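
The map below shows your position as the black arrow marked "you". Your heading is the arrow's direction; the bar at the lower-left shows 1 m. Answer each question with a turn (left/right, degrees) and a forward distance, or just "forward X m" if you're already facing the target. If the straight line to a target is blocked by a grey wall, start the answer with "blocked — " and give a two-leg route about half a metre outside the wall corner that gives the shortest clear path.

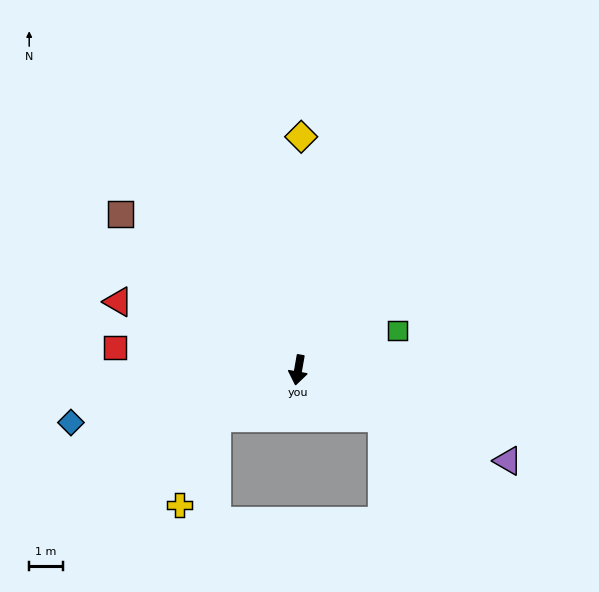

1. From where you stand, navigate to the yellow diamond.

turn right 171°, forward 6.9 m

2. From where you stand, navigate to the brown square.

turn right 121°, forward 7.0 m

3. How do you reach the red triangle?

turn right 101°, forward 5.7 m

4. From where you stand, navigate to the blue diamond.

turn right 67°, forward 6.9 m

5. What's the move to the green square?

turn left 121°, forward 3.2 m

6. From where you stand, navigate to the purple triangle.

turn left 76°, forward 6.7 m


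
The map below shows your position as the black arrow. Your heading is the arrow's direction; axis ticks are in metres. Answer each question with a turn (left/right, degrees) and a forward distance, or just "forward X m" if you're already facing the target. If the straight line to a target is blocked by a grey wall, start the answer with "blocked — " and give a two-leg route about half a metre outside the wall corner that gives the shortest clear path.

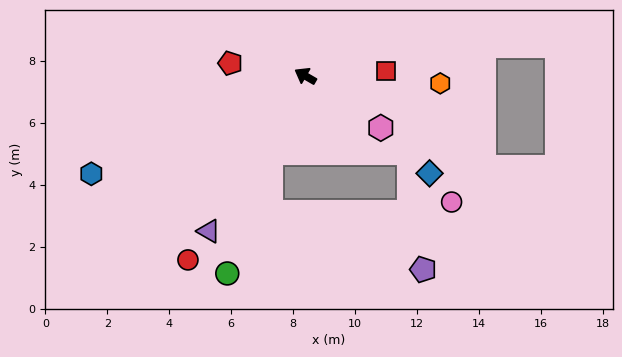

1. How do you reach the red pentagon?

turn left 20°, forward 2.5 m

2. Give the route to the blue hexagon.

turn left 55°, forward 7.6 m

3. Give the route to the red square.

turn right 146°, forward 2.6 m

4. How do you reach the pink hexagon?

turn left 175°, forward 3.0 m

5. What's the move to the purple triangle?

turn left 88°, forward 5.9 m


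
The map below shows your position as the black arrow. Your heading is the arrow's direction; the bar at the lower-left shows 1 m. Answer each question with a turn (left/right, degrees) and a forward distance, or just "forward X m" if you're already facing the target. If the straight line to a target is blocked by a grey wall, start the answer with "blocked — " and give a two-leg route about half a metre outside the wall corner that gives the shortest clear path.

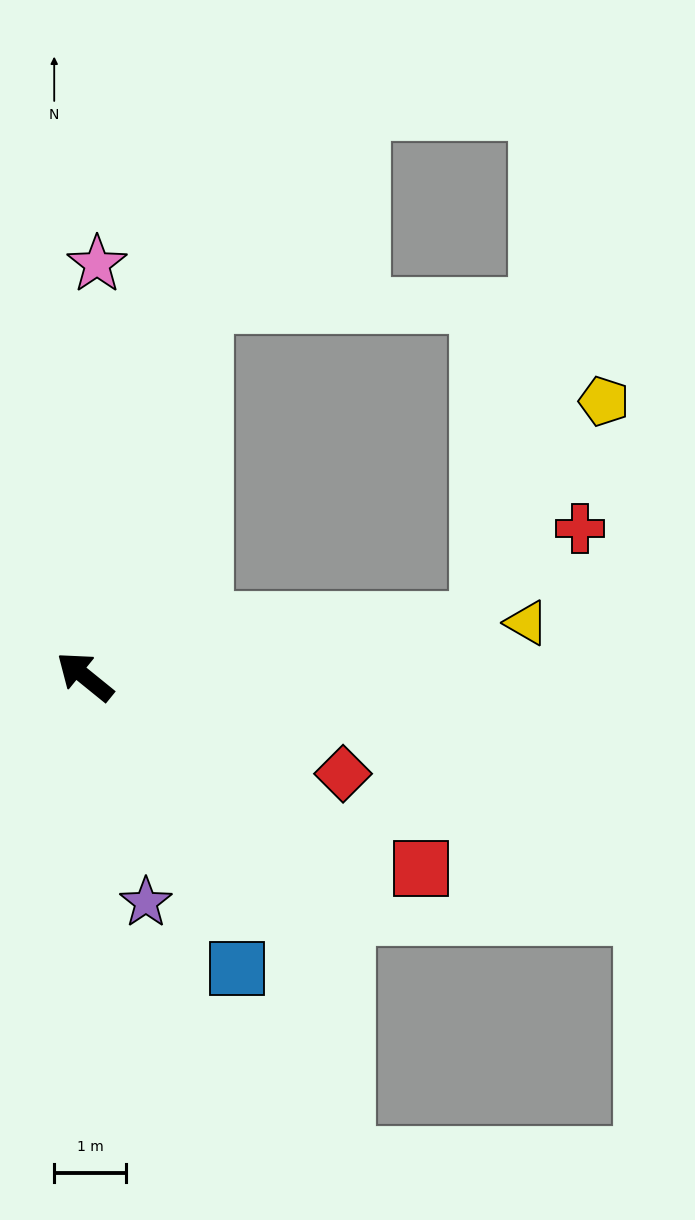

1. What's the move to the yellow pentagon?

blocked — turn right 133°, forward 5.5 m, then turn left 53°, forward 3.5 m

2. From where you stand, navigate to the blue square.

turn left 157°, forward 4.6 m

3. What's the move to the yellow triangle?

turn right 134°, forward 6.2 m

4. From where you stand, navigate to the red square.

turn right 171°, forward 5.4 m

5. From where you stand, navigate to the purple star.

turn left 144°, forward 3.3 m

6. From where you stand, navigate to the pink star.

turn right 53°, forward 5.7 m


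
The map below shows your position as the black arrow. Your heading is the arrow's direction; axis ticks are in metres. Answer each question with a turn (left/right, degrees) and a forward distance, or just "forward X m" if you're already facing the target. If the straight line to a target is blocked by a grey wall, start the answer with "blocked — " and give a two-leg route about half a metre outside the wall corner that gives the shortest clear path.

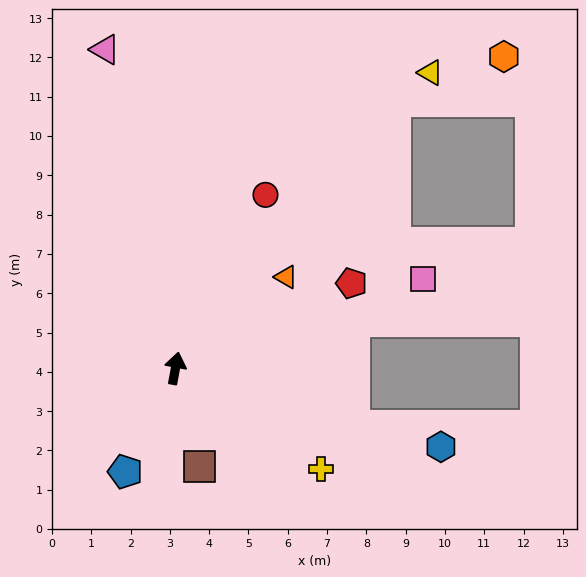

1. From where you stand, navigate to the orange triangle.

turn right 40°, forward 3.6 m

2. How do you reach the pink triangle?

turn left 23°, forward 8.3 m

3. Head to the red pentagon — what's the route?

turn right 54°, forward 5.0 m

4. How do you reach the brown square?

turn right 155°, forward 2.6 m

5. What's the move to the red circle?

turn right 17°, forward 5.0 m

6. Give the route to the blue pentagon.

turn left 165°, forward 2.9 m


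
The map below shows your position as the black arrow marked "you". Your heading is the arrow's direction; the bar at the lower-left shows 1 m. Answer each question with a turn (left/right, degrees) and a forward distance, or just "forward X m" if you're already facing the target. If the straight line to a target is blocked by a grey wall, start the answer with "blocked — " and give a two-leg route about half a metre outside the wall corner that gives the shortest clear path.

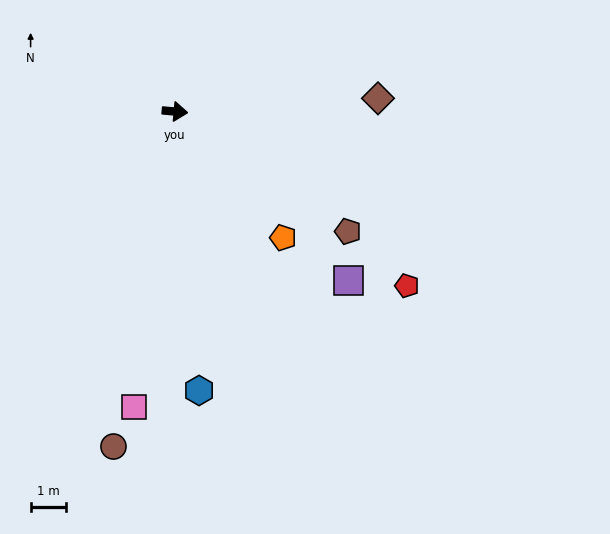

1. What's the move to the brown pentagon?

turn right 30°, forward 5.9 m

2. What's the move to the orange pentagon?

turn right 44°, forward 4.7 m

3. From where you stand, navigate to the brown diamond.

turn left 9°, forward 5.7 m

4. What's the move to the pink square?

turn right 93°, forward 8.4 m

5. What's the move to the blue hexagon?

turn right 80°, forward 7.9 m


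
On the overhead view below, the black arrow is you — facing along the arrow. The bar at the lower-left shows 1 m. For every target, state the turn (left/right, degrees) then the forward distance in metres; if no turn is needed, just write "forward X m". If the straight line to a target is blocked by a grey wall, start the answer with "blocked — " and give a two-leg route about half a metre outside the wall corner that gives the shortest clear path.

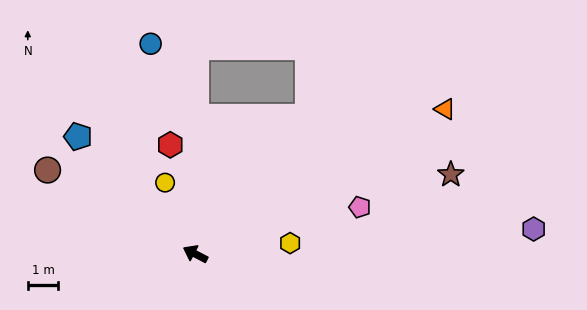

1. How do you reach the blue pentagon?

turn right 18°, forward 5.4 m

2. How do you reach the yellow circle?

turn right 40°, forward 2.5 m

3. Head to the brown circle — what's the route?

turn right 2°, forward 5.6 m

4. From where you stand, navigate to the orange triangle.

turn right 122°, forward 9.5 m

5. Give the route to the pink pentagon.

turn right 137°, forward 5.6 m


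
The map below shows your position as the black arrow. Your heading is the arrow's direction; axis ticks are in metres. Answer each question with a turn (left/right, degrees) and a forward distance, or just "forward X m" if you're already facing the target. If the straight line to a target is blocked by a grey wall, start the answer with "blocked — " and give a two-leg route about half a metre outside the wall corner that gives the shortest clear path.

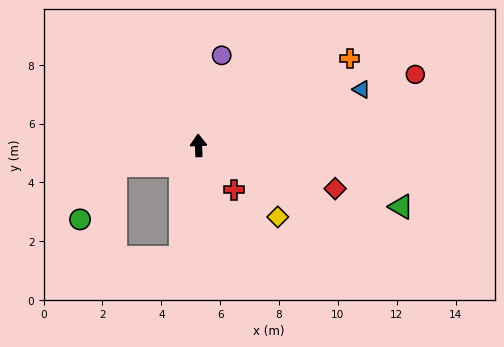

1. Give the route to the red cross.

turn right 144°, forward 1.9 m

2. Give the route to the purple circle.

turn right 17°, forward 3.2 m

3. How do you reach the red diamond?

turn right 110°, forward 4.9 m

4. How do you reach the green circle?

blocked — turn left 100°, forward 2.9 m, then turn left 45°, forward 2.2 m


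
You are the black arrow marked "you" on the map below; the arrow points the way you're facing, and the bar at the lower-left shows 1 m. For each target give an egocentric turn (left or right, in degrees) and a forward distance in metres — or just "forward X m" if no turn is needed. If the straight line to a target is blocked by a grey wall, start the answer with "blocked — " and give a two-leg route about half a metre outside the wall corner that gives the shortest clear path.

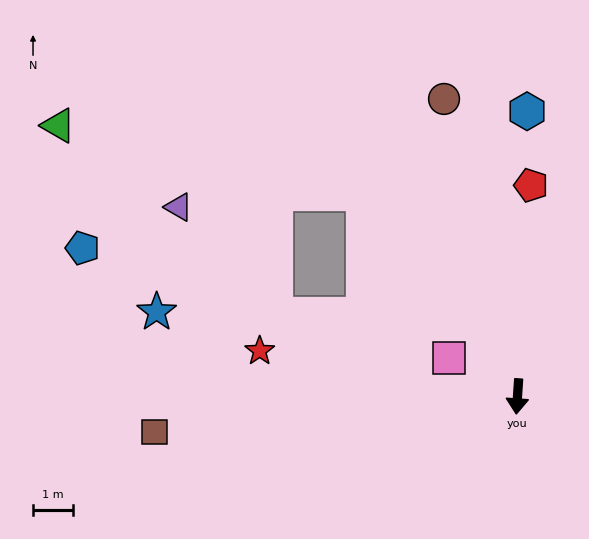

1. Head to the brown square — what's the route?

turn right 80°, forward 9.1 m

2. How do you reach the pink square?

turn right 115°, forward 2.0 m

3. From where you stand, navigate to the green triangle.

blocked — turn right 139°, forward 6.4 m, then turn left 40°, forward 7.8 m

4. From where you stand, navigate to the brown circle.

turn right 162°, forward 7.7 m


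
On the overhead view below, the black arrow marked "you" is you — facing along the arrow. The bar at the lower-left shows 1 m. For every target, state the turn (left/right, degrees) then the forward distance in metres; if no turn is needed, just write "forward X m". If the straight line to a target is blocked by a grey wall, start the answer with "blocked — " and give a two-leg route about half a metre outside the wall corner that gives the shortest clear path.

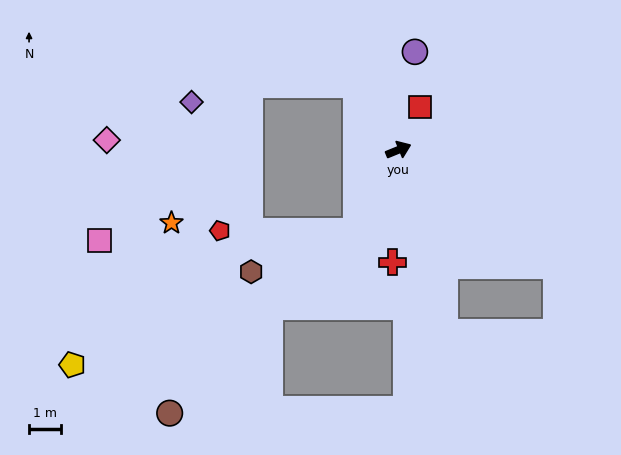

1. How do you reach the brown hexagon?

blocked — turn right 140°, forward 2.9 m, then turn right 41°, forward 3.6 m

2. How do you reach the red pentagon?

blocked — turn right 140°, forward 2.9 m, then turn right 62°, forward 4.3 m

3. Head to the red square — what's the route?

turn left 41°, forward 1.5 m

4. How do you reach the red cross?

turn right 115°, forward 3.5 m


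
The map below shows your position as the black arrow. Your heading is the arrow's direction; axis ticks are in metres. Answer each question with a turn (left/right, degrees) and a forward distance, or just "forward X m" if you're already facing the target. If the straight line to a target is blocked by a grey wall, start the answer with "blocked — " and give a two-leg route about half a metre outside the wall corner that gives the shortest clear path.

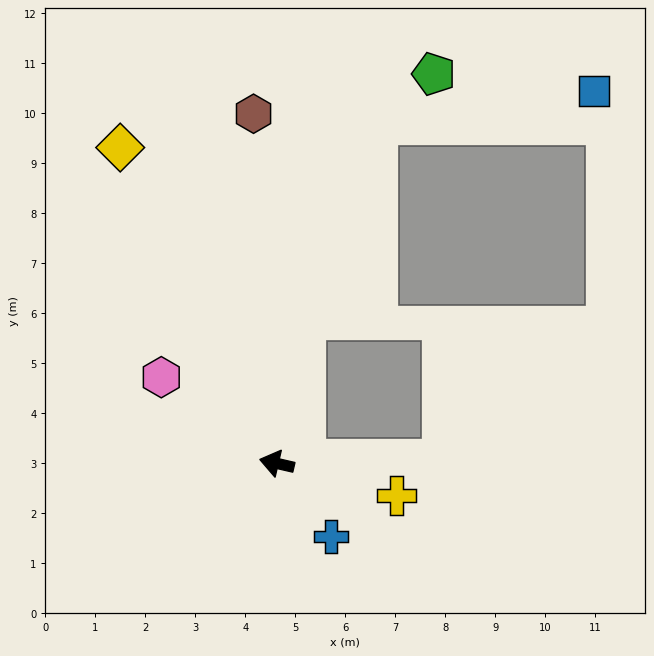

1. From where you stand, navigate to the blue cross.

turn left 139°, forward 1.8 m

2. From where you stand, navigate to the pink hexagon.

turn right 24°, forward 2.9 m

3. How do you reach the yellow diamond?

turn right 51°, forward 7.1 m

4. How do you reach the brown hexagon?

turn right 73°, forward 7.0 m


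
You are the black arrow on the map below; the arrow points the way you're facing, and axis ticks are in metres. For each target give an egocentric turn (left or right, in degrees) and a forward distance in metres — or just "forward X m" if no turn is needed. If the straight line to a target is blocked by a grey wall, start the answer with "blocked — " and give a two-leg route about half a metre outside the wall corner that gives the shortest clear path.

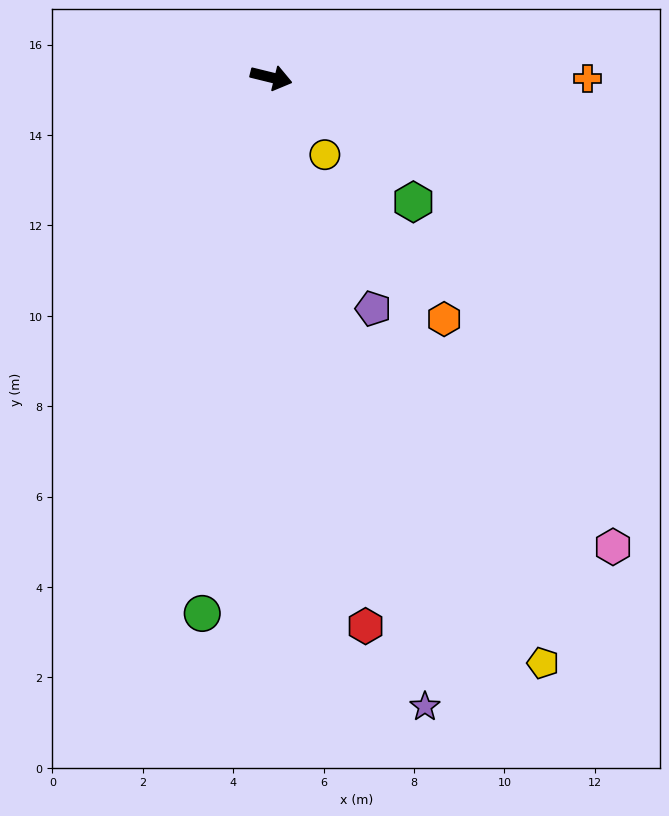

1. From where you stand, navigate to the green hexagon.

turn right 27°, forward 4.2 m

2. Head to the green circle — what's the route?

turn right 84°, forward 12.0 m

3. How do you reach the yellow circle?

turn right 41°, forward 2.1 m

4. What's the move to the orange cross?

turn left 14°, forward 7.0 m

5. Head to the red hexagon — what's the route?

turn right 66°, forward 12.3 m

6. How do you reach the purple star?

turn right 62°, forward 14.3 m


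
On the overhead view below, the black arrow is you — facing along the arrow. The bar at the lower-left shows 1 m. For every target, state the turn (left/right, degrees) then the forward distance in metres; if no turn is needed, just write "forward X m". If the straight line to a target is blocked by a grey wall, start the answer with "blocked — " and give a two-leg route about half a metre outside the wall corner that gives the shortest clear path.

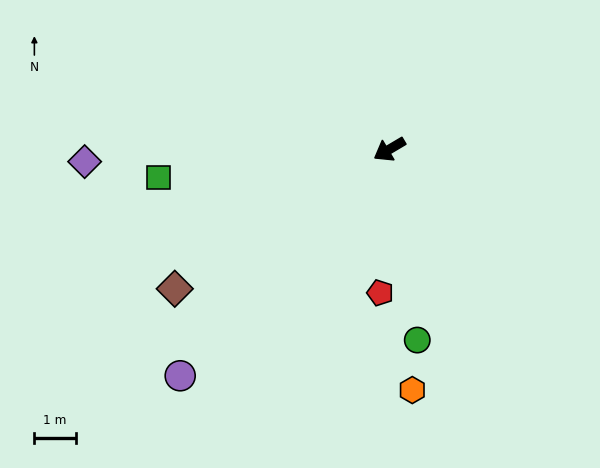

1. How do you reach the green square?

turn right 24°, forward 5.7 m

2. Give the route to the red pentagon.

turn left 56°, forward 3.5 m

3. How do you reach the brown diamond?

turn left 2°, forward 6.2 m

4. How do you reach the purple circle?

turn left 17°, forward 7.5 m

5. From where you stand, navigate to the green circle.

turn left 68°, forward 4.7 m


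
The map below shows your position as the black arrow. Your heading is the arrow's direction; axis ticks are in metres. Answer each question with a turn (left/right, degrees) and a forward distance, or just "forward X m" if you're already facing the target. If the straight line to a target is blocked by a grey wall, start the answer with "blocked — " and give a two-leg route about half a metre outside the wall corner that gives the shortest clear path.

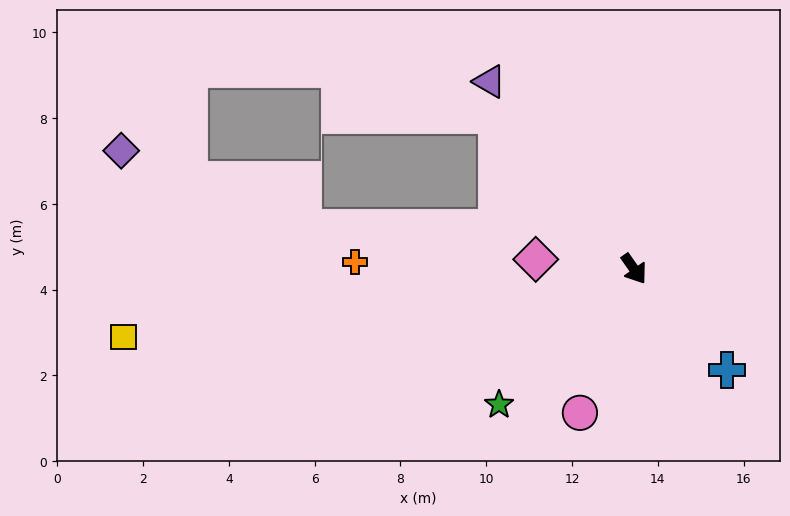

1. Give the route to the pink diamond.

turn right 131°, forward 2.3 m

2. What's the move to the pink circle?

turn right 56°, forward 3.6 m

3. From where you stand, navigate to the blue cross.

turn left 8°, forward 3.2 m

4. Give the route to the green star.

turn right 80°, forward 4.5 m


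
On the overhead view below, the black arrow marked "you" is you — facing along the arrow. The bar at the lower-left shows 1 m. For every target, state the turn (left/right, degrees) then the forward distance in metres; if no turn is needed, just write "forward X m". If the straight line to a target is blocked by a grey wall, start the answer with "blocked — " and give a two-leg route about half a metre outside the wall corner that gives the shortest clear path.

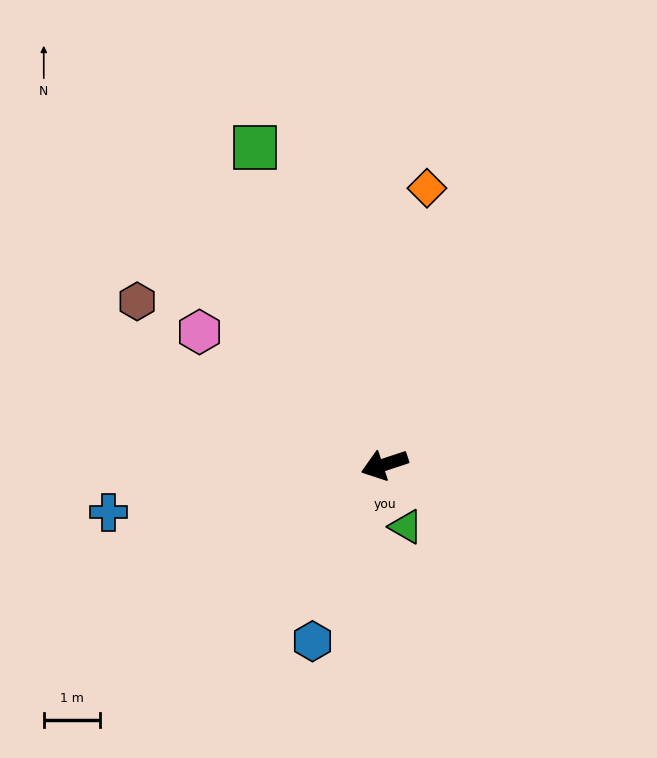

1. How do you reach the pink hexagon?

turn right 54°, forward 4.0 m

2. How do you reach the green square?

turn right 86°, forward 6.1 m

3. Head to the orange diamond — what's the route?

turn right 117°, forward 5.0 m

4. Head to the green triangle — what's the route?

turn left 91°, forward 1.2 m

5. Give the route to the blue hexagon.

turn left 50°, forward 3.4 m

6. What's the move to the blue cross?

turn right 8°, forward 5.0 m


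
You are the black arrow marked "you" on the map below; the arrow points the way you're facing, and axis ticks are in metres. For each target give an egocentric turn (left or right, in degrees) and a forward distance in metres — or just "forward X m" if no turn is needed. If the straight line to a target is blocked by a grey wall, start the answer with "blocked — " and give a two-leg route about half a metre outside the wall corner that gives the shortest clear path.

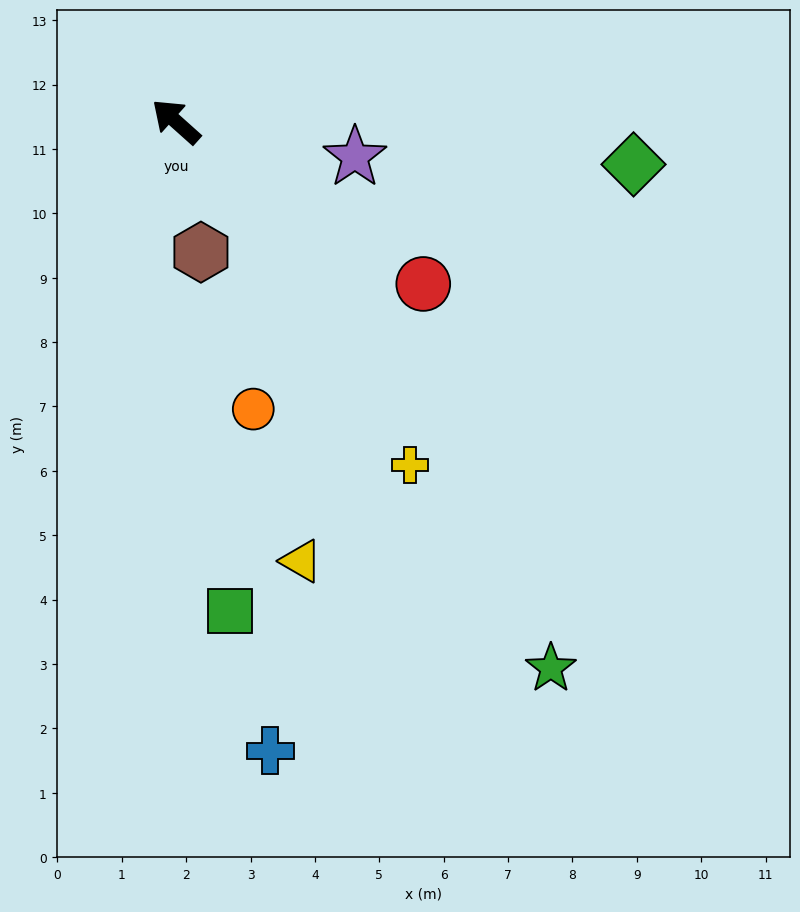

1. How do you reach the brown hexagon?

turn left 143°, forward 2.1 m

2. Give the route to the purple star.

turn right 149°, forward 2.8 m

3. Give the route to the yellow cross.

turn left 166°, forward 6.5 m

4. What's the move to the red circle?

turn right 171°, forward 4.6 m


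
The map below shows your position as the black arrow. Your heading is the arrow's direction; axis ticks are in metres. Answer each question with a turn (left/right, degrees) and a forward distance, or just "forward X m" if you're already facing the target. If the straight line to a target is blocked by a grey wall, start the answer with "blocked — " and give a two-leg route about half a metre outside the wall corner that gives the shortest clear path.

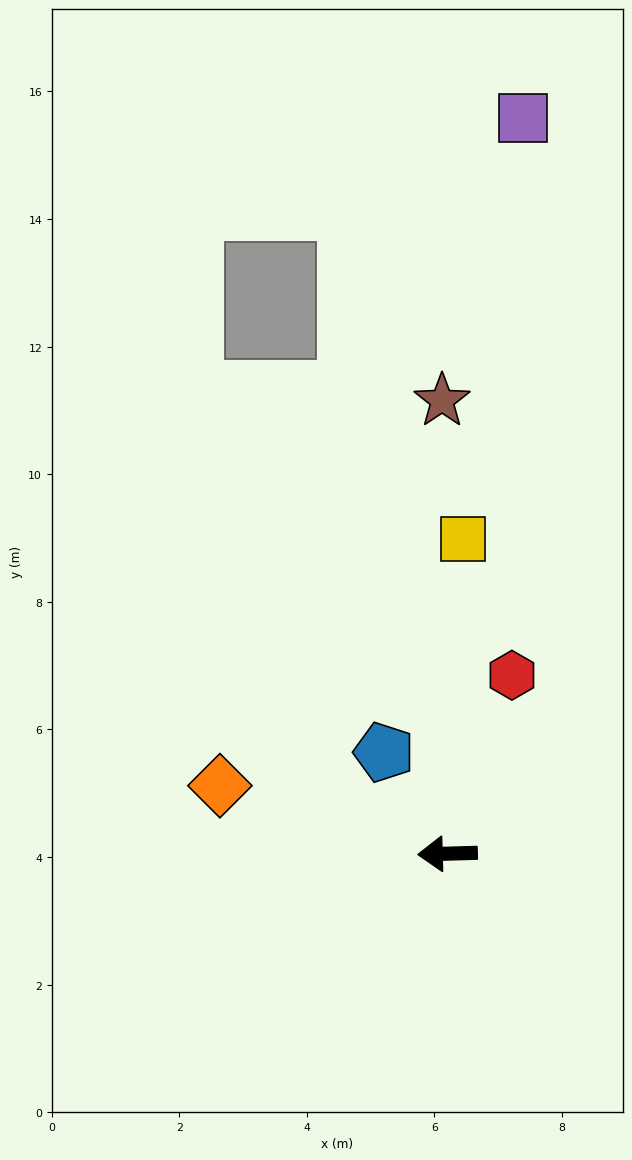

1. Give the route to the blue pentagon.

turn right 60°, forward 1.9 m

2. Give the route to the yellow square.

turn right 94°, forward 4.9 m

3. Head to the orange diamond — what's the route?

turn right 18°, forward 3.7 m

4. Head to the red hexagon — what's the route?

turn right 111°, forward 3.0 m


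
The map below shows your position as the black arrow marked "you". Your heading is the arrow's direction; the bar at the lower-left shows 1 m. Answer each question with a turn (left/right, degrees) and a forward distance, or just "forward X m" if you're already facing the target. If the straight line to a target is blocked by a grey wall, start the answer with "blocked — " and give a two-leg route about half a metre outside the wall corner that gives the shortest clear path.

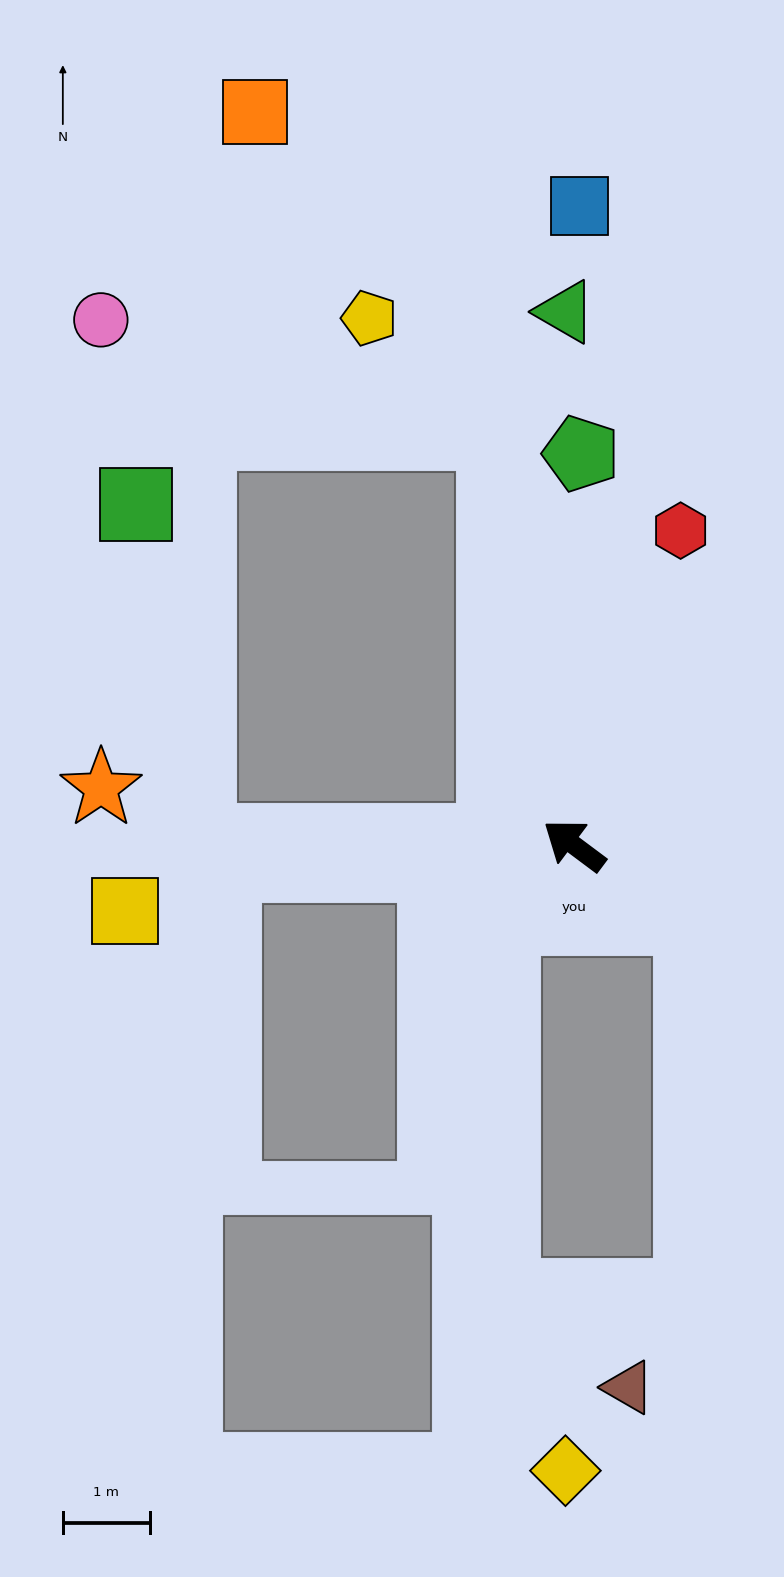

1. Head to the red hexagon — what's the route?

turn right 72°, forward 3.8 m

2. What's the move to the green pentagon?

turn right 54°, forward 4.5 m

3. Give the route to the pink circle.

blocked — turn right 42°, forward 4.8 m, then turn left 63°, forward 4.7 m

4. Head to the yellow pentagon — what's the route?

blocked — turn right 42°, forward 4.8 m, then turn left 36°, forward 1.9 m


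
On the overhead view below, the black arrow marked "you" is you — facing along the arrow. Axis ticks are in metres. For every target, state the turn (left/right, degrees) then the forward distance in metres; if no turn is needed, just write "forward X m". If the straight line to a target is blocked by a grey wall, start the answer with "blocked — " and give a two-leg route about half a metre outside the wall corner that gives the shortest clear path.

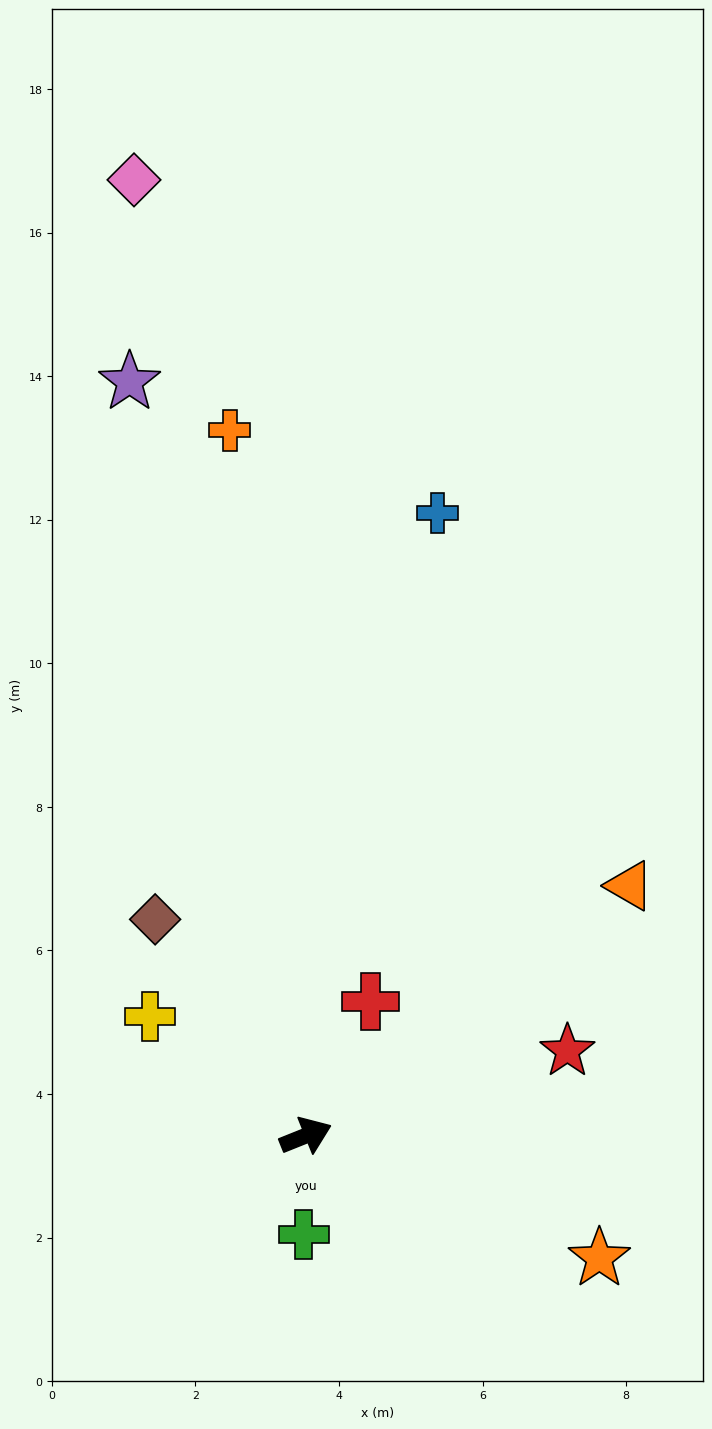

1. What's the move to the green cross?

turn right 113°, forward 1.4 m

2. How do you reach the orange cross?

turn left 74°, forward 9.9 m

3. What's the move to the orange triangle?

turn left 16°, forward 5.7 m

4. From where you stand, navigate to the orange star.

turn right 45°, forward 4.4 m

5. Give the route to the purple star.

turn left 81°, forward 10.8 m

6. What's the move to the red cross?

turn left 43°, forward 2.1 m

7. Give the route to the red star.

turn right 4°, forward 3.8 m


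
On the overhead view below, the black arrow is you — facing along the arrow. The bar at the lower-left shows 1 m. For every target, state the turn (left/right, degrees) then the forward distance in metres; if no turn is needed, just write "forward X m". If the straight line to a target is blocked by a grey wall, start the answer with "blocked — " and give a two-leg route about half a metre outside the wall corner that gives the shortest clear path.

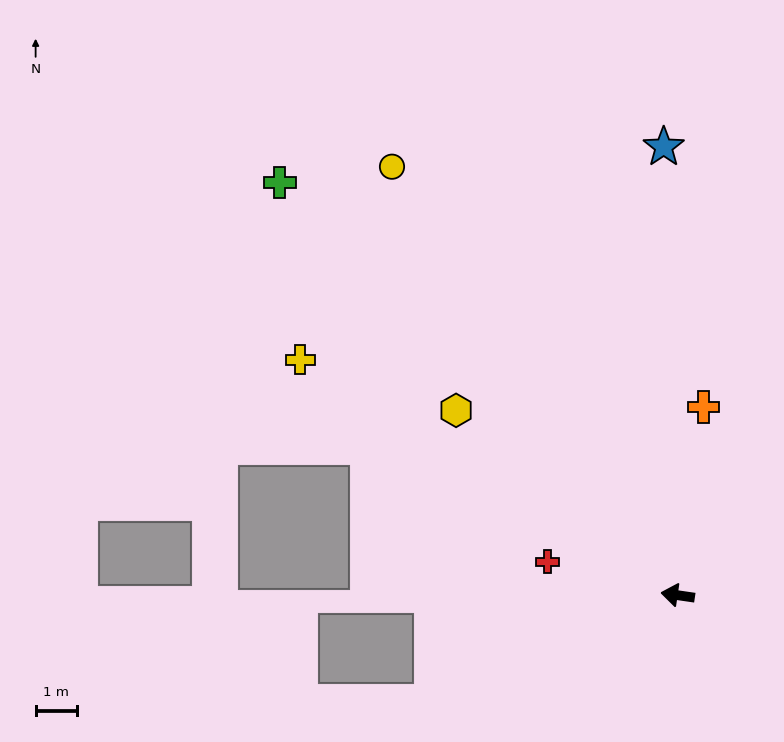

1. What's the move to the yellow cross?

turn right 24°, forward 10.8 m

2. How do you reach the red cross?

turn right 6°, forward 3.2 m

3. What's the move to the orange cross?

turn right 90°, forward 4.6 m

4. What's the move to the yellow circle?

turn right 48°, forward 12.4 m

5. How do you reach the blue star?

turn right 80°, forward 10.8 m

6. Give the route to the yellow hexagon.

turn right 32°, forward 7.0 m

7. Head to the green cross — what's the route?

turn right 38°, forward 13.9 m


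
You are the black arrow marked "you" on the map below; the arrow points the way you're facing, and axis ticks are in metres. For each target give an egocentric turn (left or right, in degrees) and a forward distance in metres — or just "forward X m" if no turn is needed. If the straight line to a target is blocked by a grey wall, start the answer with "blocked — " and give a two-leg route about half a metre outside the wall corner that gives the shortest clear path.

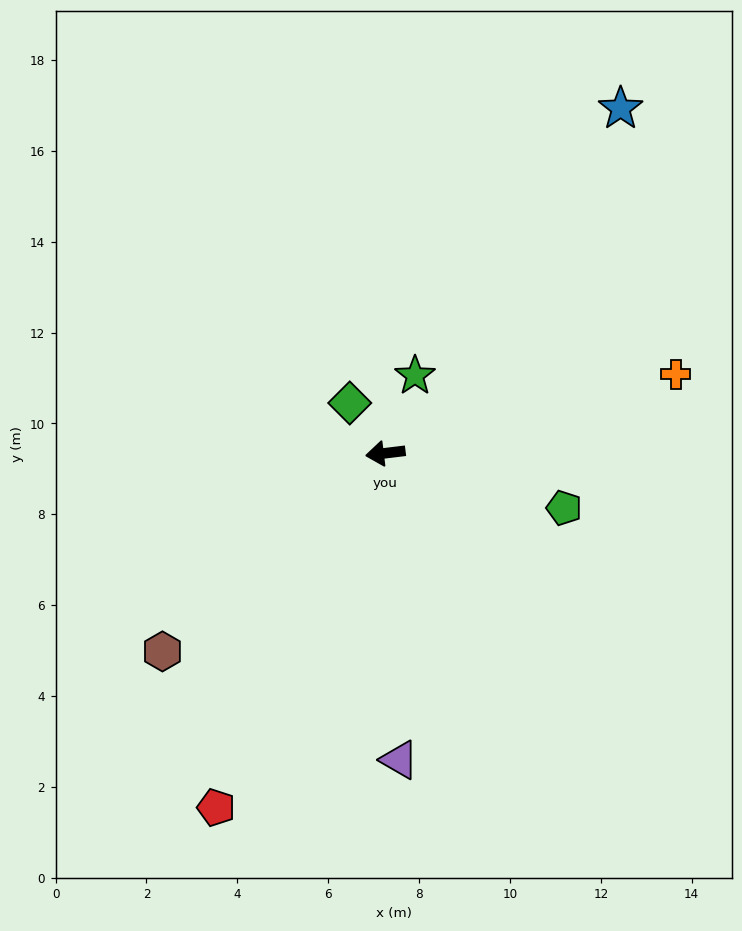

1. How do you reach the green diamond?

turn right 62°, forward 1.4 m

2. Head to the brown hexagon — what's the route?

turn left 35°, forward 6.6 m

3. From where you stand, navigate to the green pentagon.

turn left 156°, forward 4.1 m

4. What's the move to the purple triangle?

turn left 86°, forward 6.8 m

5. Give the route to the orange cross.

turn right 172°, forward 6.6 m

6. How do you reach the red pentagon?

turn left 58°, forward 8.6 m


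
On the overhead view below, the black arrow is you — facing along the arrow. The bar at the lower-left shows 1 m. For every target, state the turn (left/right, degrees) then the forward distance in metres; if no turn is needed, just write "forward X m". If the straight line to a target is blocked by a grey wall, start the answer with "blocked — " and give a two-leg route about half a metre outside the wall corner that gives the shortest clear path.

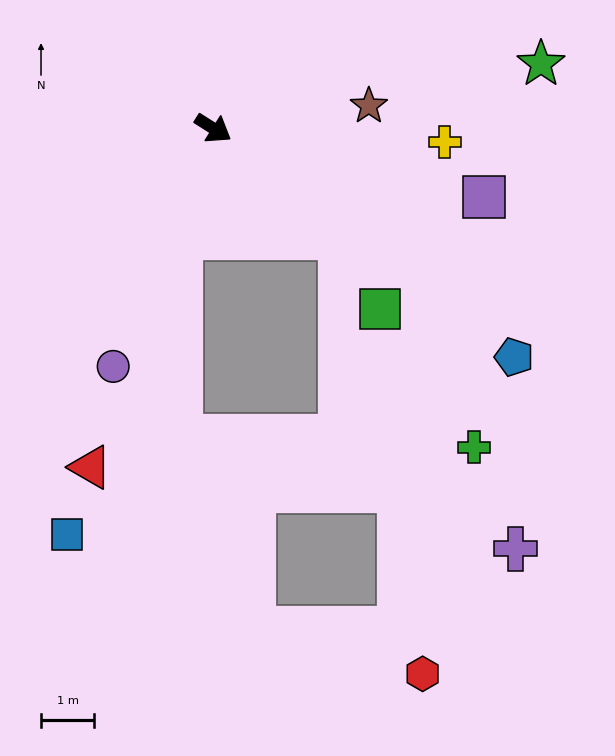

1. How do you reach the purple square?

turn left 18°, forward 5.3 m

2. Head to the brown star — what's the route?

turn left 41°, forward 3.0 m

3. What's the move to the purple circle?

turn right 81°, forward 4.9 m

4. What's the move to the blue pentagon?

turn right 5°, forward 7.1 m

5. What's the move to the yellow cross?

turn left 29°, forward 4.4 m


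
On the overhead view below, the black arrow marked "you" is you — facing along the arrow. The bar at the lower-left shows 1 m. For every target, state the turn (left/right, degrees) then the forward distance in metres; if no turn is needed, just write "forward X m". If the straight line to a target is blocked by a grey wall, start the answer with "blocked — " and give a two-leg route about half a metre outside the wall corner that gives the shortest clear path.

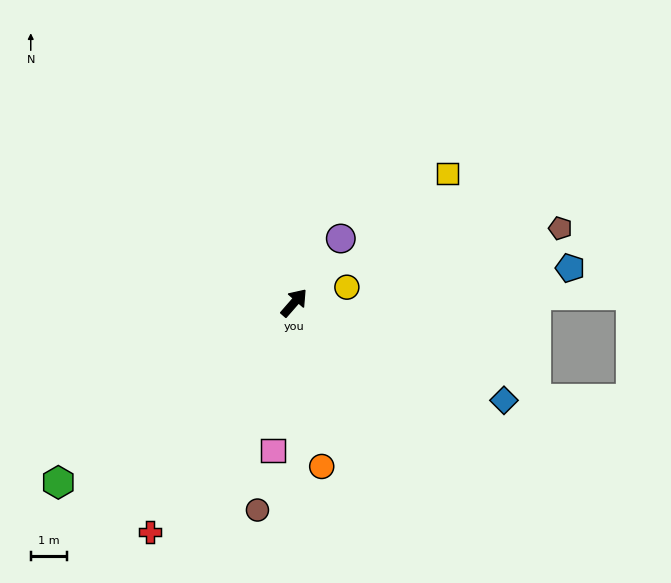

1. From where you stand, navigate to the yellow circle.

turn right 32°, forward 1.5 m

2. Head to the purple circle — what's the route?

turn left 5°, forward 2.2 m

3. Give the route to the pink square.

turn right 147°, forward 4.1 m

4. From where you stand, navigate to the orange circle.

turn right 129°, forward 4.6 m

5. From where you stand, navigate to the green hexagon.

turn left 168°, forward 8.2 m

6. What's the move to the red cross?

turn right 171°, forward 7.5 m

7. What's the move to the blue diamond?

turn right 74°, forward 6.4 m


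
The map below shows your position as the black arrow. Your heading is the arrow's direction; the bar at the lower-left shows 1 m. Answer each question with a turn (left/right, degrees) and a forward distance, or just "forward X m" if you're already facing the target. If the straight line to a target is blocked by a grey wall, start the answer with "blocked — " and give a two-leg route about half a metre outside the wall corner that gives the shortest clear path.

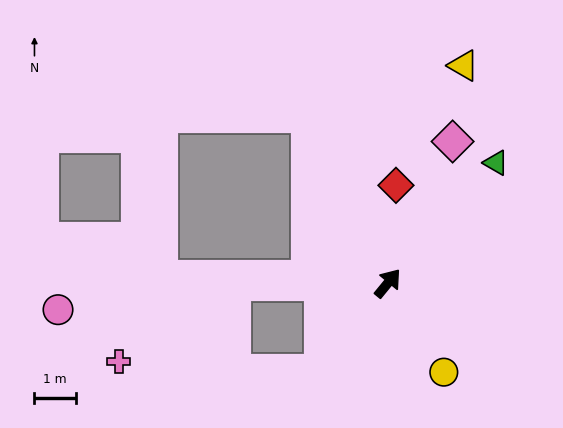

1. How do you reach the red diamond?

turn left 35°, forward 2.4 m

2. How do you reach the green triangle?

turn right 3°, forward 3.9 m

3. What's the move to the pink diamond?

turn left 15°, forward 3.8 m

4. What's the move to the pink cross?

blocked — turn left 129°, forward 3.7 m, then turn left 35°, forward 3.4 m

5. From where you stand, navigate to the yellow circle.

turn right 108°, forward 2.6 m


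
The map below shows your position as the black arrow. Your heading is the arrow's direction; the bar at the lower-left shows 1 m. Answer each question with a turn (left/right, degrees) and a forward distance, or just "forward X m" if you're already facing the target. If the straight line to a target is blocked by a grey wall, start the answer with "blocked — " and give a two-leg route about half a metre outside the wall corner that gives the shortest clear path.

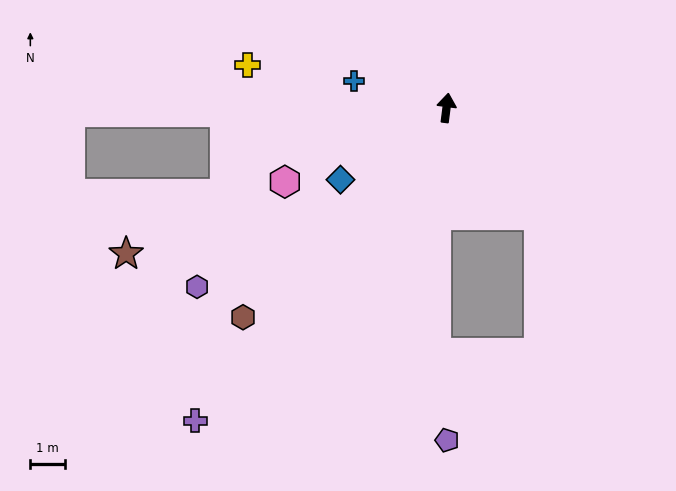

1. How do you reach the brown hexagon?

turn left 143°, forward 8.4 m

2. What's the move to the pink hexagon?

turn left 122°, forward 5.1 m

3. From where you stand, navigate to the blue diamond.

turn left 131°, forward 3.7 m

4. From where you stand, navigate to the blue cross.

turn left 81°, forward 2.8 m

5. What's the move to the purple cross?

turn left 149°, forward 11.5 m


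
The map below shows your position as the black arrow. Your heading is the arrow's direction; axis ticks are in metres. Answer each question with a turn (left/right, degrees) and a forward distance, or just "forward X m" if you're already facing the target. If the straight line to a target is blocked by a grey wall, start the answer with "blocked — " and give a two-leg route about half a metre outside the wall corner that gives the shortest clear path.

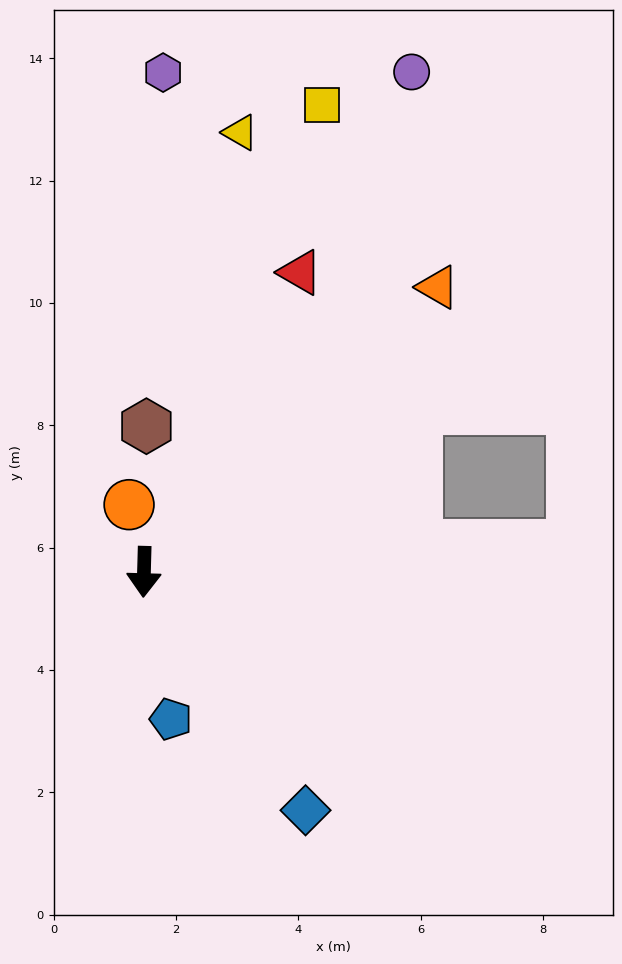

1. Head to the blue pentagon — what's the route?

turn left 12°, forward 2.4 m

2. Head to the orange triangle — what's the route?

turn left 136°, forward 6.7 m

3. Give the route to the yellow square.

turn left 161°, forward 8.2 m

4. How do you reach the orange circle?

turn right 166°, forward 1.1 m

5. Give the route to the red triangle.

turn left 154°, forward 5.5 m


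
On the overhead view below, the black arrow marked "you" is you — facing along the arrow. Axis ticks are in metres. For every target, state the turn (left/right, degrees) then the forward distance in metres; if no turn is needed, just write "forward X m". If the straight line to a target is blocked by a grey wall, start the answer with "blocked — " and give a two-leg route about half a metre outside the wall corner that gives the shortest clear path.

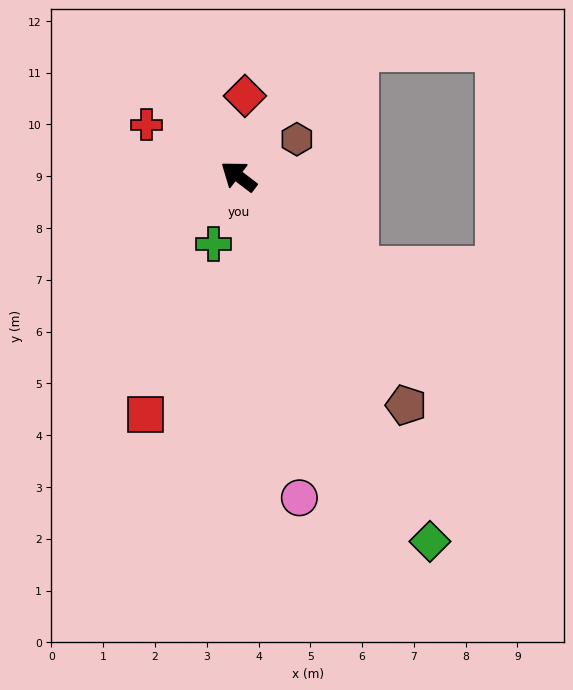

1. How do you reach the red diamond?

turn right 57°, forward 1.6 m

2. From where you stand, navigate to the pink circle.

turn left 138°, forward 6.3 m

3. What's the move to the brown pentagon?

turn left 163°, forward 5.5 m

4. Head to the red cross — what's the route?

turn left 8°, forward 2.0 m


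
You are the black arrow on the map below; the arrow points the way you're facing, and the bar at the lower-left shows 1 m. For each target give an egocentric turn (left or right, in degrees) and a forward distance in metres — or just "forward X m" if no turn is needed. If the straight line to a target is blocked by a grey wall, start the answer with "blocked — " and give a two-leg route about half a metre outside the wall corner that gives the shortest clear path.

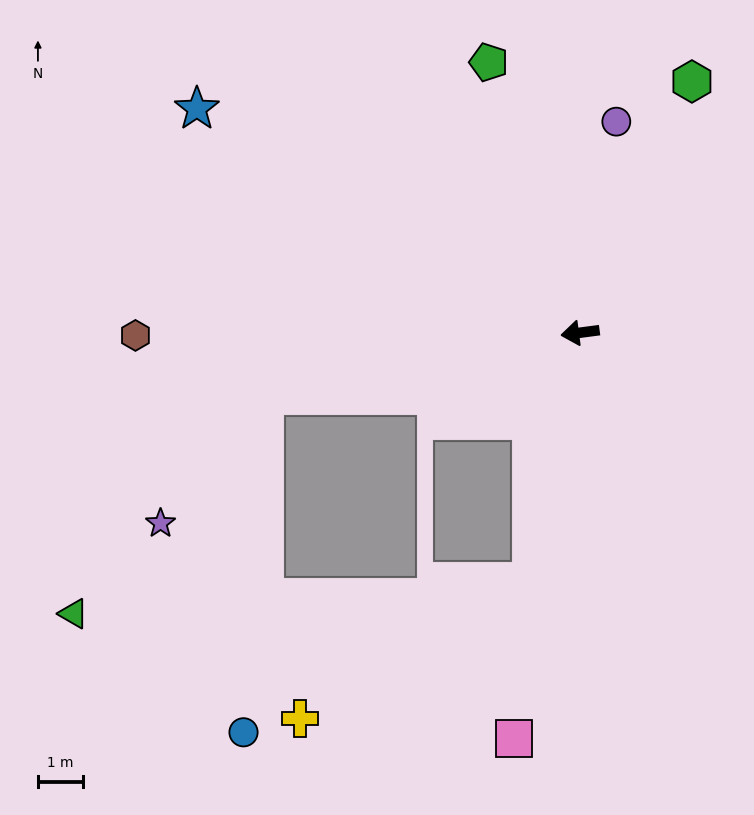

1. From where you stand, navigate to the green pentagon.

turn right 79°, forward 6.3 m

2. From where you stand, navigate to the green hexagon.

turn right 121°, forward 6.1 m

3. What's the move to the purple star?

blocked — turn left 4°, forward 7.1 m, then turn left 39°, forward 3.7 m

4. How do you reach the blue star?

turn right 38°, forward 9.8 m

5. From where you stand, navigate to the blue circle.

blocked — turn left 4°, forward 7.1 m, then turn left 75°, forward 7.5 m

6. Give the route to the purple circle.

turn right 107°, forward 4.8 m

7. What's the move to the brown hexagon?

turn right 7°, forward 9.9 m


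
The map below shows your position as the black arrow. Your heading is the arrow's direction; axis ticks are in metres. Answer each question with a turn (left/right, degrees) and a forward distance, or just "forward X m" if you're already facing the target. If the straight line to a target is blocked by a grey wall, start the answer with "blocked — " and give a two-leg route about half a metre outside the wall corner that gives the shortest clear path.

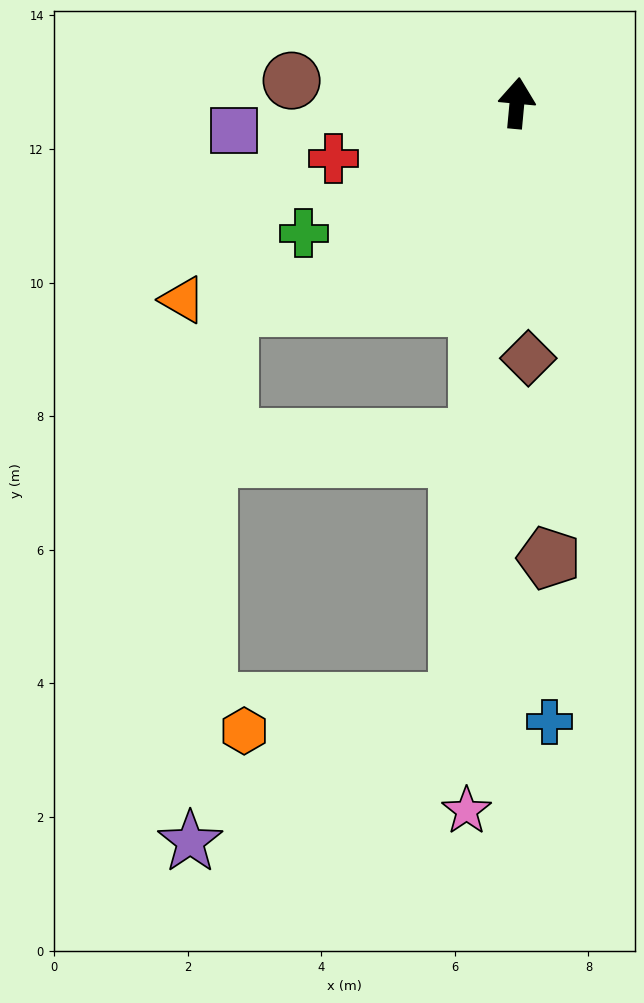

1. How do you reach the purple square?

turn left 101°, forward 4.3 m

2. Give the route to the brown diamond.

turn right 172°, forward 3.8 m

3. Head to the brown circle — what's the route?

turn left 90°, forward 3.4 m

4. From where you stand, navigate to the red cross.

turn left 112°, forward 2.9 m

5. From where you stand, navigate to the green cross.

turn left 127°, forward 3.7 m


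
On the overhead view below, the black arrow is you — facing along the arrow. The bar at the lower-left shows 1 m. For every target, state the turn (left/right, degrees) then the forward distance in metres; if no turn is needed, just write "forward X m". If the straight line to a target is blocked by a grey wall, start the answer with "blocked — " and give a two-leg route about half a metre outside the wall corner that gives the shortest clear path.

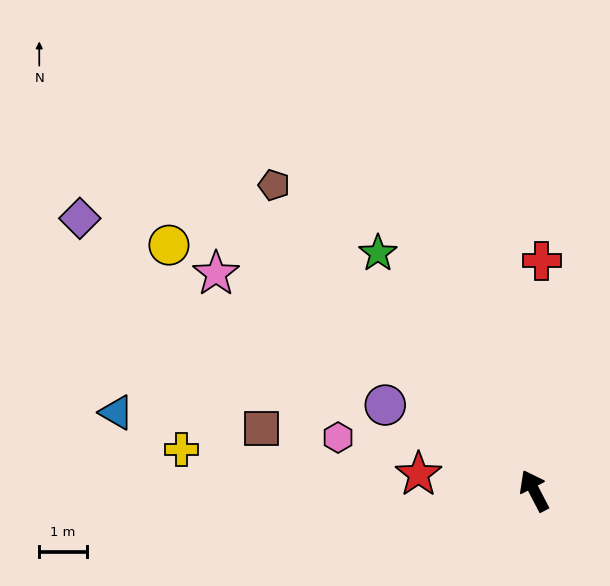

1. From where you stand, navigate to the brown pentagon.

turn left 13°, forward 8.4 m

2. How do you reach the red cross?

turn right 29°, forward 4.8 m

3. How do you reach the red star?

turn left 54°, forward 2.4 m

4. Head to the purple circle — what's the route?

turn left 33°, forward 3.6 m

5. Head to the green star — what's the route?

turn left 6°, forward 5.9 m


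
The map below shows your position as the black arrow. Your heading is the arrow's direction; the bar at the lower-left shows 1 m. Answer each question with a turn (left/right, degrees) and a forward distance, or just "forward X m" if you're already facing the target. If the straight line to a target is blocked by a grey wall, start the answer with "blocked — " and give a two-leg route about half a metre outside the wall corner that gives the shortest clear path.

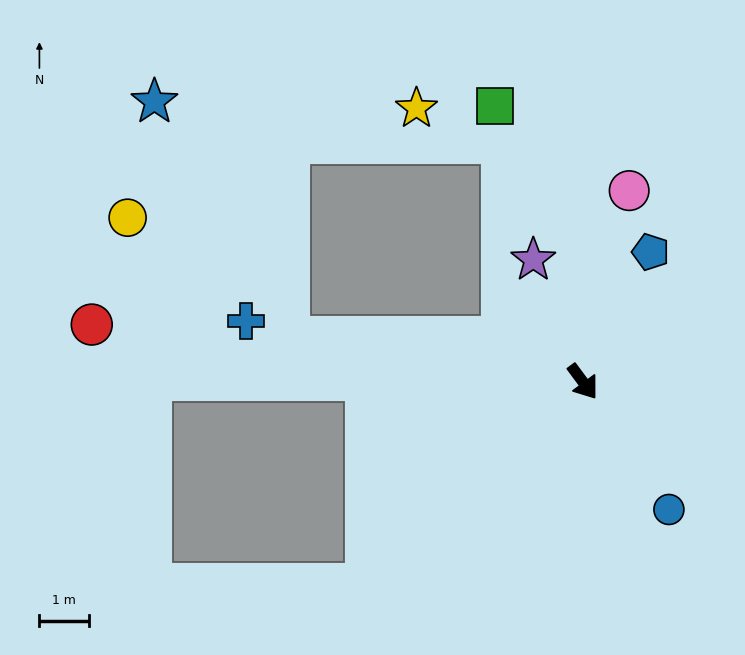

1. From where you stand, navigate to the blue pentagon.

turn left 116°, forward 3.0 m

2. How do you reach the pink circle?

turn left 130°, forward 4.0 m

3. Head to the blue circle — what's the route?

turn right 3°, forward 3.1 m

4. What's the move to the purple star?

turn left 166°, forward 2.7 m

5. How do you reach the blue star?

blocked — turn right 135°, forward 6.1 m, then turn right 52°, forward 5.5 m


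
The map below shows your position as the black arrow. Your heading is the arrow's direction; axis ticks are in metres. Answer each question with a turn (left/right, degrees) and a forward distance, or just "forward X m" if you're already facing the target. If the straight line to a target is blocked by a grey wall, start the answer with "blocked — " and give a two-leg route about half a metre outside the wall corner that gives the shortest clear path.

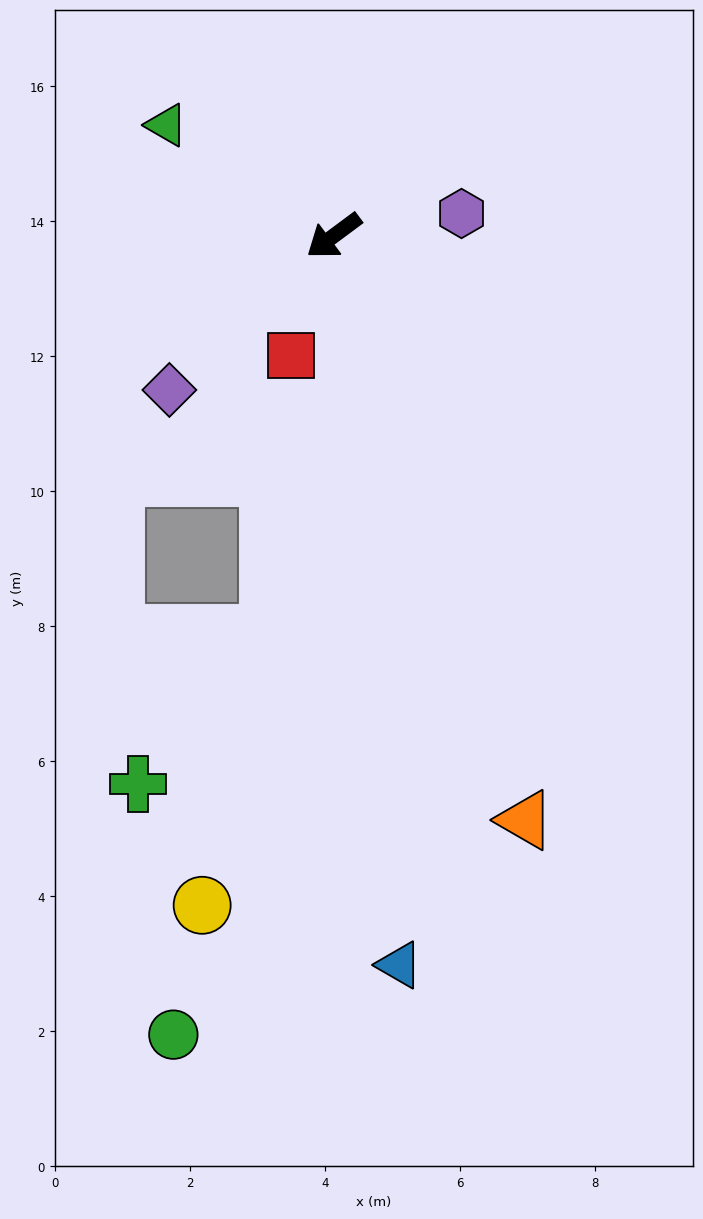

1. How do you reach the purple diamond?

turn left 7°, forward 3.3 m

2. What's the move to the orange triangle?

turn left 72°, forward 9.1 m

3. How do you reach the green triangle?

turn right 70°, forward 3.0 m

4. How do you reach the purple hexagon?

turn left 153°, forward 1.9 m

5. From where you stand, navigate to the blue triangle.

turn left 59°, forward 10.8 m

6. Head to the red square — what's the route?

turn left 34°, forward 1.9 m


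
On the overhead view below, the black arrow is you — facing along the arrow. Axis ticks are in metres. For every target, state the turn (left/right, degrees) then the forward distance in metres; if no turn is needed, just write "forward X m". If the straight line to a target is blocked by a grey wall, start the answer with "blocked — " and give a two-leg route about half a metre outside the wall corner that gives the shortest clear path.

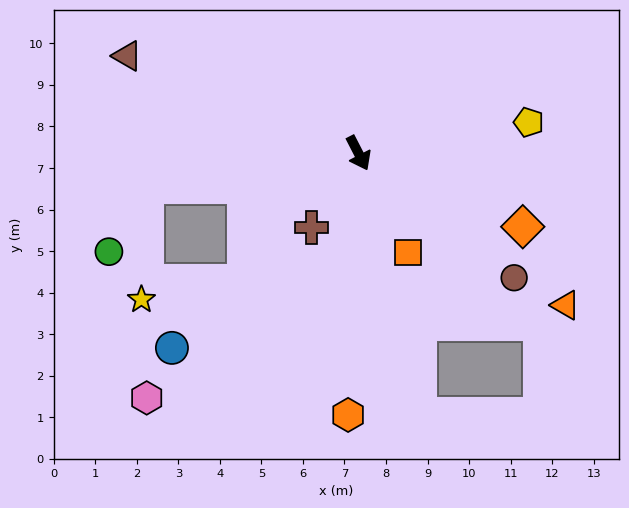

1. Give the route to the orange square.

forward 2.7 m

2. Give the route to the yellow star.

blocked — turn right 108°, forward 5.2 m, then turn left 78°, forward 2.7 m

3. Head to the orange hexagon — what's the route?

turn right 30°, forward 6.3 m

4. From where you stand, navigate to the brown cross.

turn right 59°, forward 2.1 m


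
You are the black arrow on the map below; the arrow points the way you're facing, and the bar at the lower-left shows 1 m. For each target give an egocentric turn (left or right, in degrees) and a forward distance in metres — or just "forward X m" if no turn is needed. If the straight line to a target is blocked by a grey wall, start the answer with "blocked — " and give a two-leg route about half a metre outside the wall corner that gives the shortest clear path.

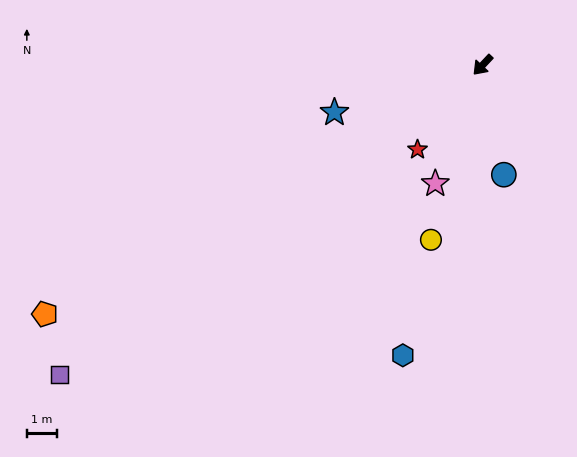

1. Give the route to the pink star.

turn left 21°, forward 4.3 m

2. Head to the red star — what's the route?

turn left 5°, forward 3.6 m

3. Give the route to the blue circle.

turn left 54°, forward 3.7 m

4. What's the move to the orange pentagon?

turn right 17°, forward 16.9 m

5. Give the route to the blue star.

turn right 29°, forward 5.2 m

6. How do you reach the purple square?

turn right 11°, forward 17.6 m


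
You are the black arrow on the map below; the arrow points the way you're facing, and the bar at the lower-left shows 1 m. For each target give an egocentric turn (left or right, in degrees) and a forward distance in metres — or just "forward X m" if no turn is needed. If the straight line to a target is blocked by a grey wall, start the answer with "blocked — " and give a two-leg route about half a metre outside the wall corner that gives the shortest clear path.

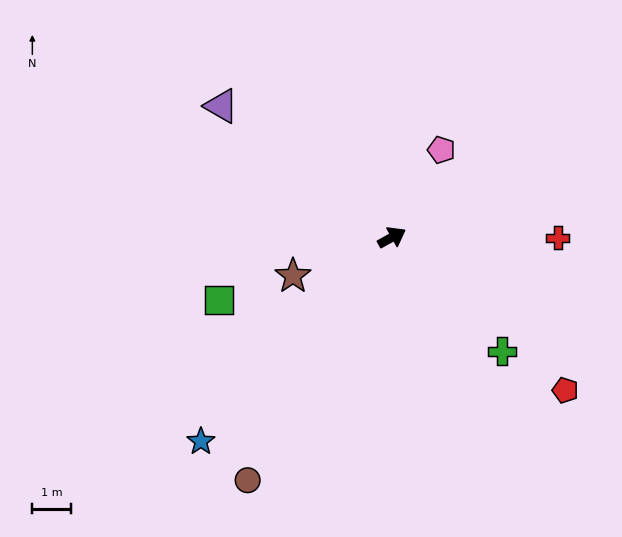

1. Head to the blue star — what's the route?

turn right 162°, forward 7.2 m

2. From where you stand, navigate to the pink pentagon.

turn left 31°, forward 2.6 m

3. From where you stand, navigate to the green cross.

turn right 75°, forward 4.1 m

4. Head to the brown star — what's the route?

turn left 172°, forward 2.7 m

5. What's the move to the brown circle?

turn right 150°, forward 7.2 m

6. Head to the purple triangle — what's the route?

turn left 113°, forward 5.5 m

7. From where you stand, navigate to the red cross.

turn right 29°, forward 4.3 m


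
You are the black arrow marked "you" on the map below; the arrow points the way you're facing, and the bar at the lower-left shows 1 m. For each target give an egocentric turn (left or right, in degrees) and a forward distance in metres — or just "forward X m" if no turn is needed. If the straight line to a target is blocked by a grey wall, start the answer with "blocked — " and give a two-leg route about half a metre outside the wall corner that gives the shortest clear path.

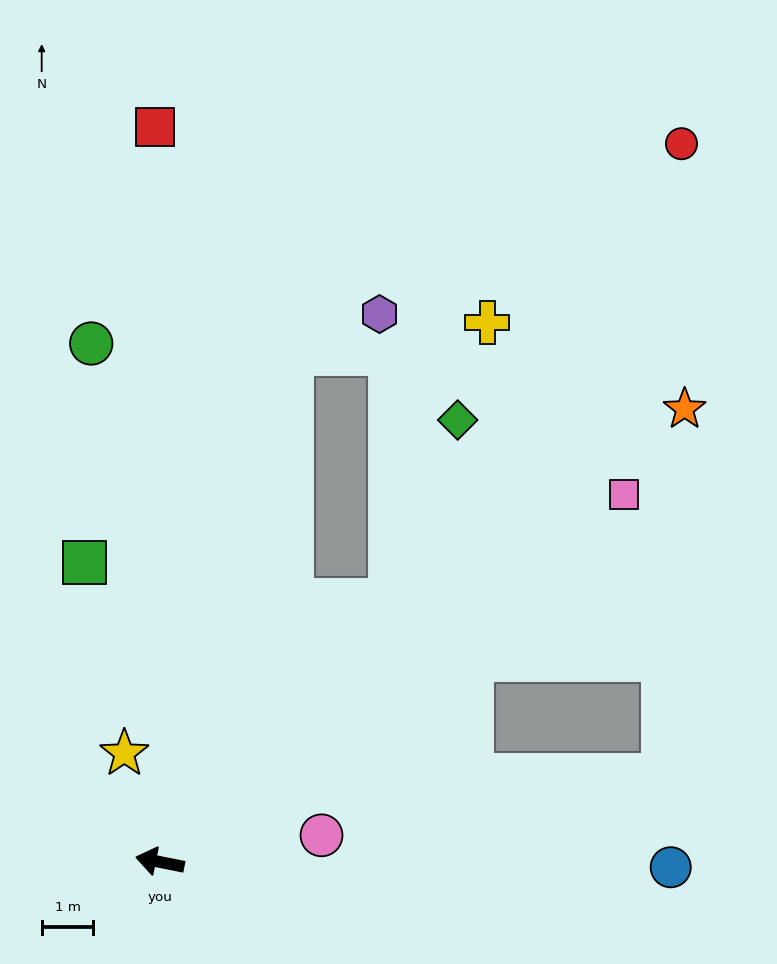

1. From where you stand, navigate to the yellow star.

turn right 61°, forward 2.2 m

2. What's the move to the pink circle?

turn right 159°, forward 3.2 m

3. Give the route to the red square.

turn right 78°, forward 14.3 m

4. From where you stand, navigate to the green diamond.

blocked — turn right 120°, forward 6.8 m, then turn left 21°, forward 3.7 m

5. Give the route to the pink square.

turn right 130°, forward 11.5 m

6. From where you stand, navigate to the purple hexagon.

blocked — turn right 93°, forward 10.2 m, then turn right 51°, forward 1.9 m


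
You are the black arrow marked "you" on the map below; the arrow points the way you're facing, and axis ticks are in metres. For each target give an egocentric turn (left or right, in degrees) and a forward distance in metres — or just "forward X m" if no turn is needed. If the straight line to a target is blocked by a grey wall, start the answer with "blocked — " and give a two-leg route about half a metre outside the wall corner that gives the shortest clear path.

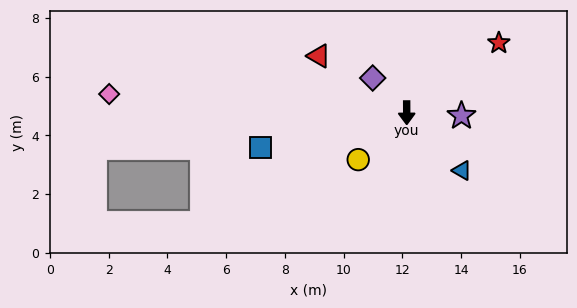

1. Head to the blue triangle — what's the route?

turn left 43°, forward 2.7 m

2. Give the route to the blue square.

turn right 77°, forward 5.1 m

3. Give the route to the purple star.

turn left 87°, forward 1.9 m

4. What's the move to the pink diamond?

turn right 94°, forward 10.2 m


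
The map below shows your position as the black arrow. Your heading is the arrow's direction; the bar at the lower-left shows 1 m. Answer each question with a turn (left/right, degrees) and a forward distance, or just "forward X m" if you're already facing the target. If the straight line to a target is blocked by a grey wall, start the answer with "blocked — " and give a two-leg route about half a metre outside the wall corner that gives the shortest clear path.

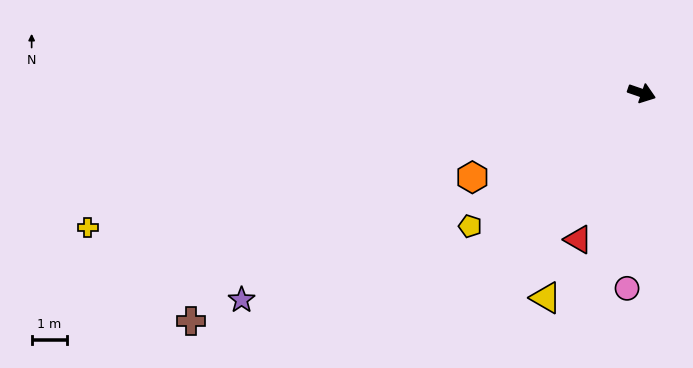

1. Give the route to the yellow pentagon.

turn right 123°, forward 6.1 m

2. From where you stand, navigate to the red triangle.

turn right 94°, forward 4.5 m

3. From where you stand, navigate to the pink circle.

turn right 75°, forward 5.5 m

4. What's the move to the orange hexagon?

turn right 135°, forward 5.3 m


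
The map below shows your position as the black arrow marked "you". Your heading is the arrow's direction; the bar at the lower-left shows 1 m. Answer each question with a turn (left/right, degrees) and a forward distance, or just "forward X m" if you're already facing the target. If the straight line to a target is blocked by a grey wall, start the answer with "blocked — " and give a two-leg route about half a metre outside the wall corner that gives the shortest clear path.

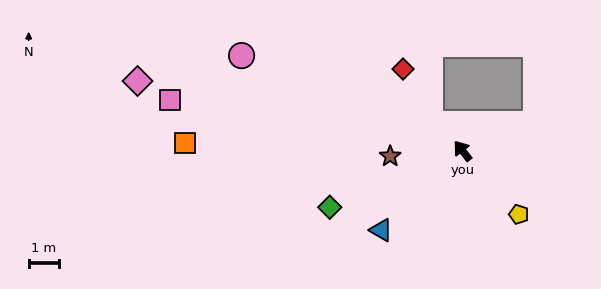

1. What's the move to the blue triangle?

turn left 96°, forward 3.7 m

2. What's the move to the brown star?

turn left 56°, forward 2.4 m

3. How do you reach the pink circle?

turn left 29°, forward 7.9 m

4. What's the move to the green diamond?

turn left 75°, forward 4.7 m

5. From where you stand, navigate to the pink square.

turn left 42°, forward 9.8 m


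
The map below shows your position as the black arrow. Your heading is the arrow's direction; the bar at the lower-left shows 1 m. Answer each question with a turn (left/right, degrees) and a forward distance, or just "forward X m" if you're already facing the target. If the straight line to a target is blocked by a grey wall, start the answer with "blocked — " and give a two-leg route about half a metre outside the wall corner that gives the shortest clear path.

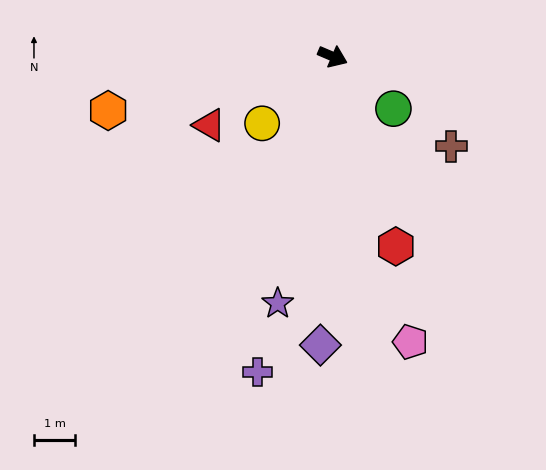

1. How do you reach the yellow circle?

turn right 113°, forward 2.3 m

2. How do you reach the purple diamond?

turn right 69°, forward 7.0 m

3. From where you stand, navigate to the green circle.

turn right 18°, forward 1.9 m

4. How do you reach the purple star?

turn right 79°, forward 6.1 m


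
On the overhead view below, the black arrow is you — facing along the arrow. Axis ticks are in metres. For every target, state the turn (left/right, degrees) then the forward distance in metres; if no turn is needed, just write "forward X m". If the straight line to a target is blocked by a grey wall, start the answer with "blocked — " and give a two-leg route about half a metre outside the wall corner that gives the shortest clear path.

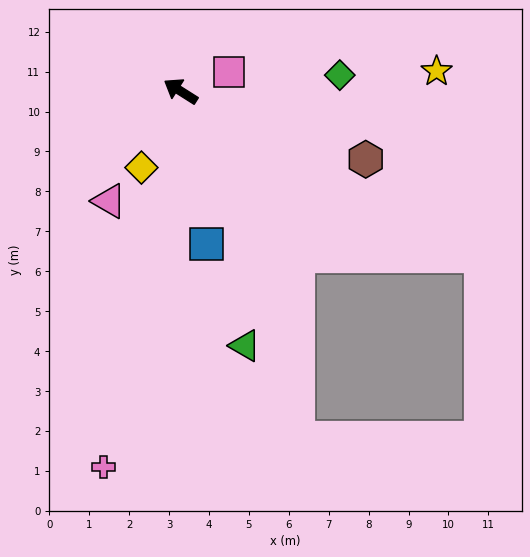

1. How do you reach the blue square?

turn left 132°, forward 3.9 m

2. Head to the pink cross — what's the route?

turn left 111°, forward 9.6 m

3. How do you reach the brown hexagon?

turn right 168°, forward 4.9 m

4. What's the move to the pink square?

turn right 126°, forward 1.3 m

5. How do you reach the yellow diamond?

turn left 95°, forward 2.2 m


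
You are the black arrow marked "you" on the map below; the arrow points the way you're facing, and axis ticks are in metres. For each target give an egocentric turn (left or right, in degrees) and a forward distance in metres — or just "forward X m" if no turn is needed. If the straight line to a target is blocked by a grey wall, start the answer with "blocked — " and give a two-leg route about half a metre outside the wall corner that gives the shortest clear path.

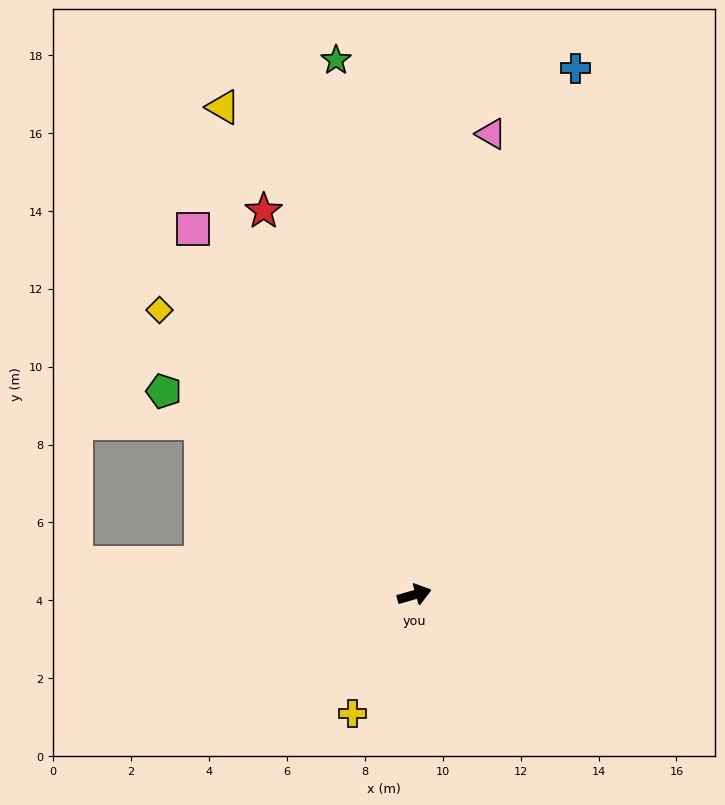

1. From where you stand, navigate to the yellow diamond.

turn left 116°, forward 9.8 m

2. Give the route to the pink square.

turn left 105°, forward 11.0 m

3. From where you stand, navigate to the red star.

turn left 95°, forward 10.6 m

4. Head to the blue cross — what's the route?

turn left 57°, forward 14.1 m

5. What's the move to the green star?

turn left 82°, forward 13.9 m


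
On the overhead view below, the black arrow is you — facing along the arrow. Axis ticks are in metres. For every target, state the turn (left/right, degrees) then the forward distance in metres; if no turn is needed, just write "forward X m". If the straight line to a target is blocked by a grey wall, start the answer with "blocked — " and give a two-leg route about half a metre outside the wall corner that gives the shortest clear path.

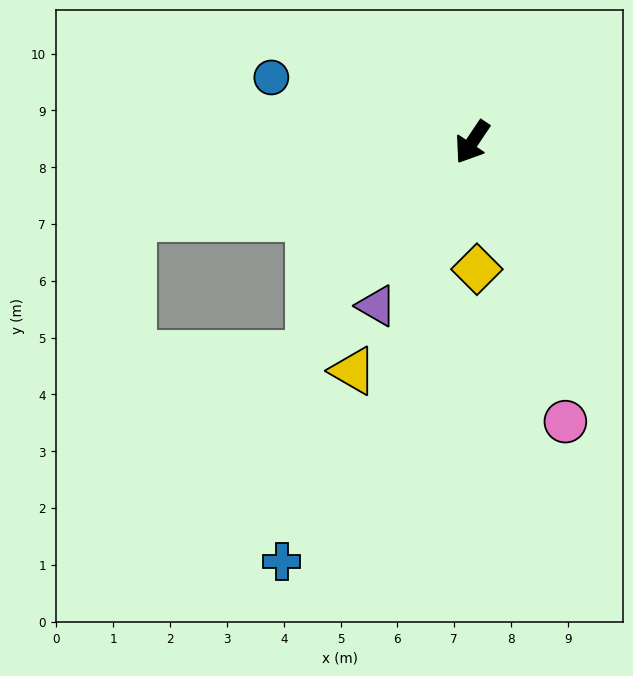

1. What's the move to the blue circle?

turn right 74°, forward 3.7 m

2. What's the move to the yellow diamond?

turn left 36°, forward 2.2 m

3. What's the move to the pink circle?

turn left 52°, forward 5.2 m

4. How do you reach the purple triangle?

turn left 4°, forward 3.3 m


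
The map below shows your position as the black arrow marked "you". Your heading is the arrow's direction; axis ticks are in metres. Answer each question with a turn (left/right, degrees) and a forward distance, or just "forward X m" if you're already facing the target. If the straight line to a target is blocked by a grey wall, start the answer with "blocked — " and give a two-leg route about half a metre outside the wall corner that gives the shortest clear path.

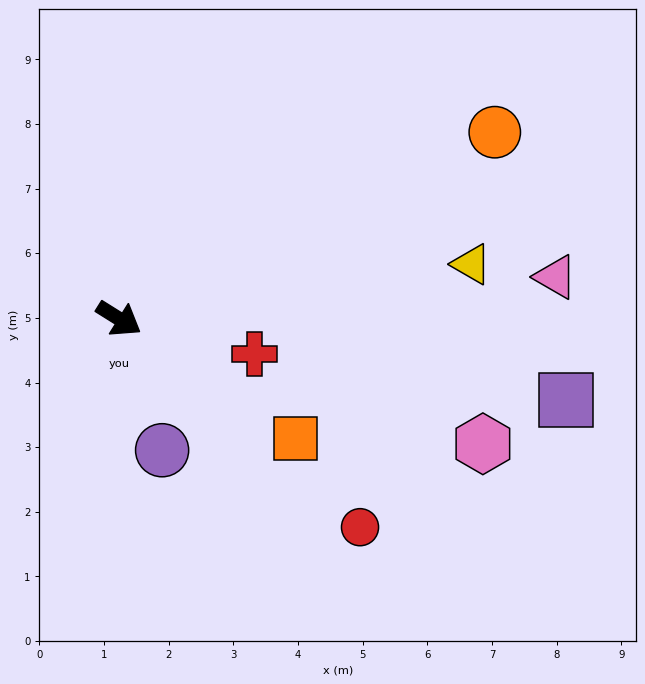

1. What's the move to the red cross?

turn left 17°, forward 2.2 m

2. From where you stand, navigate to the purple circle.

turn right 40°, forward 2.1 m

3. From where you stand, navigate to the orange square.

turn right 2°, forward 3.3 m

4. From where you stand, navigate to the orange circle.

turn left 58°, forward 6.5 m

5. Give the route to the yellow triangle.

turn left 41°, forward 5.5 m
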